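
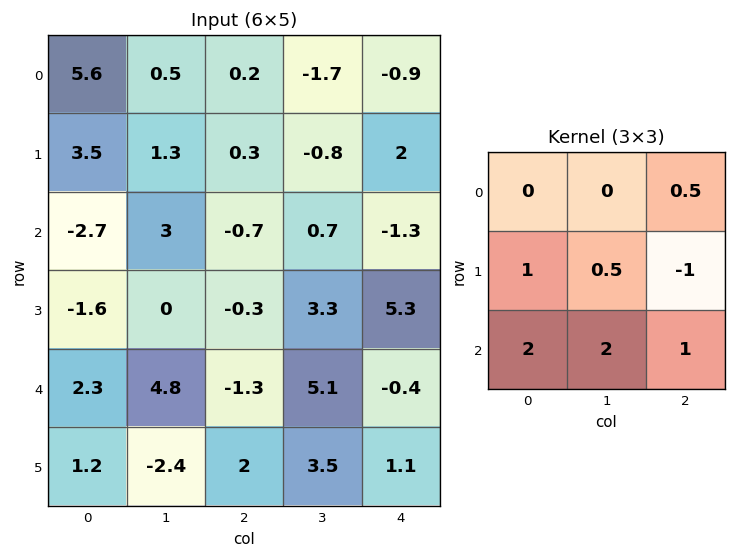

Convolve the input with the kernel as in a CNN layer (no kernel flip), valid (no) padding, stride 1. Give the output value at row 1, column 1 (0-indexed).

The receptive field on the input at this output position is [1.3 0.3 -0.8 / 3 -0.7 0.7 / 0 -0.3 3.3]. Elementwise product with the kernel and sum: -0.8·0.5 + 3·1 + -0.7·0.5 + 0.7·-1 + 0·2 + -0.3·2 + 3.3·1.

4.25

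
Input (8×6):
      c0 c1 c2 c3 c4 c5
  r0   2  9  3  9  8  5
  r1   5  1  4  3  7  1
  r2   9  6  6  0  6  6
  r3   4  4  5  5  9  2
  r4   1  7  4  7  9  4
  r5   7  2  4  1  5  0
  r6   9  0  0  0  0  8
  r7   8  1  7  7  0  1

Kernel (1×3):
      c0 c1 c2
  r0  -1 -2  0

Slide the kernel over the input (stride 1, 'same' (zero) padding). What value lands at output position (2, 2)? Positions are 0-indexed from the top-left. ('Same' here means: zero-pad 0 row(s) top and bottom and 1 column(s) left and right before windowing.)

-18

The receptive field on the zero-padded input at this output position is [6 6 0]. Elementwise product with the kernel and sum: 6·-1 + 6·-2.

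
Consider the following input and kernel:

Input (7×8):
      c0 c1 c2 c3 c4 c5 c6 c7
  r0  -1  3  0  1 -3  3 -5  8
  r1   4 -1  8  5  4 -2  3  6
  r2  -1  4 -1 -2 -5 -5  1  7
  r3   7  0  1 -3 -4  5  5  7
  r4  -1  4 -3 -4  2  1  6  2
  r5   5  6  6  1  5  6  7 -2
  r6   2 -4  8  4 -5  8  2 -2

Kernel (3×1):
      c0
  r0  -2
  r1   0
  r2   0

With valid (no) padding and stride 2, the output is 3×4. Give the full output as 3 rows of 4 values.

Output[0,0]: The receptive field on the input at this output position is [-1 / 4 / -1]. Elementwise product with the kernel and sum: -1·-2.
Output[0,1]: The receptive field on the input at this output position is [0 / 8 / -1]. Elementwise product with the kernel and sum: 0·-2.

2 0 6 10
2 2 10 -2
2 6 -4 -12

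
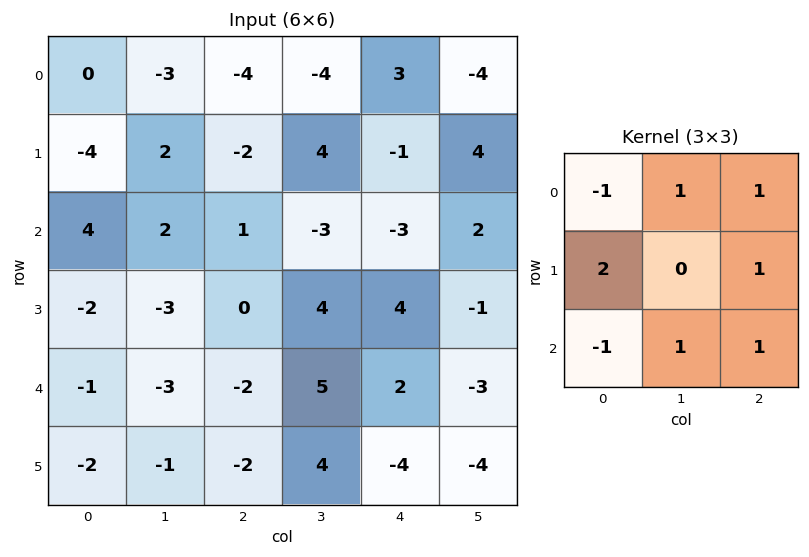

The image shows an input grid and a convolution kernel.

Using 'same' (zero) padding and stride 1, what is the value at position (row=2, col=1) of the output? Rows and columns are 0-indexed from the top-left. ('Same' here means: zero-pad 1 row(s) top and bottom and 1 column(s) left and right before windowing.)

The receptive field on the zero-padded input at this output position is [-4 2 -2 / 4 2 1 / -2 -3 0]. Elementwise product with the kernel and sum: -4·-1 + 2·1 + -2·1 + 4·2 + 1·1 + -2·-1 + -3·1 + 0·1.

12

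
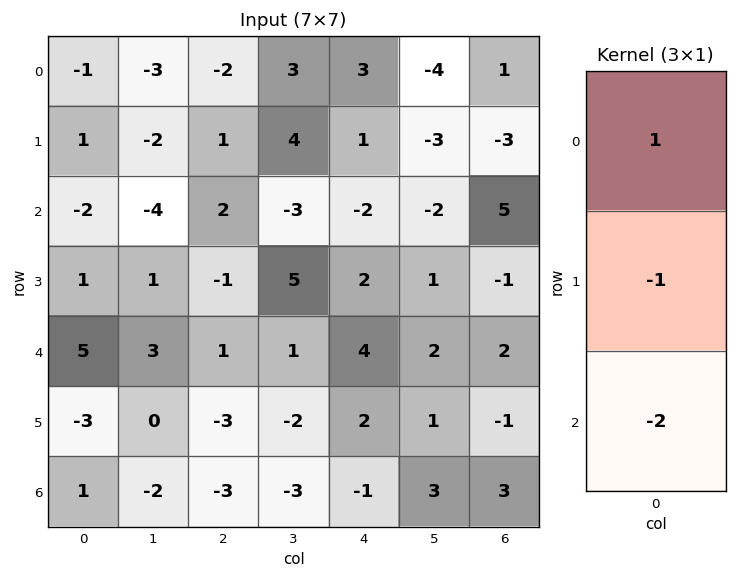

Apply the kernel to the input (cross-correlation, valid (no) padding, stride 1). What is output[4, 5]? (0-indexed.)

The receptive field on the input at this output position is [2 / 1 / 3]. Elementwise product with the kernel and sum: 2·1 + 1·-1 + 3·-2.

-5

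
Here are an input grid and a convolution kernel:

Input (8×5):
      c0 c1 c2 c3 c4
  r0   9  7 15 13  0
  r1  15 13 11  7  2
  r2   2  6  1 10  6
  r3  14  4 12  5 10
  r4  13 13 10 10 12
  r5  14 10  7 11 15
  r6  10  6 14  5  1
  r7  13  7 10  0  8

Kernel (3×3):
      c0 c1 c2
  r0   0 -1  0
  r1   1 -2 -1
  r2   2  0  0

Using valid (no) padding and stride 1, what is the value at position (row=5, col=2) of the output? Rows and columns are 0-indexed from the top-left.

12

The receptive field on the input at this output position is [7 11 15 / 14 5 1 / 10 0 8]. Elementwise product with the kernel and sum: 11·-1 + 14·1 + 5·-2 + 1·-1 + 10·2.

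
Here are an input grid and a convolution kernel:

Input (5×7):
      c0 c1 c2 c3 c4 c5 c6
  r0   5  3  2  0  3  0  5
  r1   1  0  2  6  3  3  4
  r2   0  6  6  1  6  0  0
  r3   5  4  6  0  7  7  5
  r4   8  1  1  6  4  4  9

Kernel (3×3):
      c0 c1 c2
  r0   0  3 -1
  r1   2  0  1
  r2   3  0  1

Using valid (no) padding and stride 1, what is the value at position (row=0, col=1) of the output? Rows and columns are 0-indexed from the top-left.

31

The receptive field on the input at this output position is [3 2 0 / 0 2 6 / 6 6 1]. Elementwise product with the kernel and sum: 2·3 + 0·-1 + 0·2 + 6·1 + 6·3 + 1·1.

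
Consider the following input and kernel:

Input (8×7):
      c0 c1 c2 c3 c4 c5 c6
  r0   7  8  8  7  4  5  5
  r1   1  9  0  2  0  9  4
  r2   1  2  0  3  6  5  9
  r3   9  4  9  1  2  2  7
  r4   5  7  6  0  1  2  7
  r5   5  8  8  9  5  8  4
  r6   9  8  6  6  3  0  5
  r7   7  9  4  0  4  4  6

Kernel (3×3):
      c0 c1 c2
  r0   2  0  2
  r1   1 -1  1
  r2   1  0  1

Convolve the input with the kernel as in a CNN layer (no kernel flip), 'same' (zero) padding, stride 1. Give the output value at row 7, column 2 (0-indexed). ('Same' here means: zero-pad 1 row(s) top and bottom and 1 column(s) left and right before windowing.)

The receptive field on the zero-padded input at this output position is [8 6 6 / 9 4 0 / 0 0 0]. Elementwise product with the kernel and sum: 8·2 + 6·2 + 9·1 + 4·-1 + 0·1 + 0·1 + 0·1.

33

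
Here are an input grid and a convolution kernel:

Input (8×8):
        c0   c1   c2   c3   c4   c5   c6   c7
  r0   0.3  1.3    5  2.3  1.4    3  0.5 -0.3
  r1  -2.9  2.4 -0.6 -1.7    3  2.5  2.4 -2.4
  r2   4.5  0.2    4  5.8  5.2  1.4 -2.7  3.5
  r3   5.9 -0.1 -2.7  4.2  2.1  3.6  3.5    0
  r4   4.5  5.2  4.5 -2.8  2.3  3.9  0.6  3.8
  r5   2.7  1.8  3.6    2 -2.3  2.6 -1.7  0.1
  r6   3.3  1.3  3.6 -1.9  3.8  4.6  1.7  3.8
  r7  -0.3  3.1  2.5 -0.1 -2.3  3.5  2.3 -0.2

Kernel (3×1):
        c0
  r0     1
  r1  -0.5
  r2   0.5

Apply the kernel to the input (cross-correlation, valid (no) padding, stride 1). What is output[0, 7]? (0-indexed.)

2.65

The receptive field on the input at this output position is [-0.3 / -2.4 / 3.5]. Elementwise product with the kernel and sum: -0.3·1 + -2.4·-0.5 + 3.5·0.5.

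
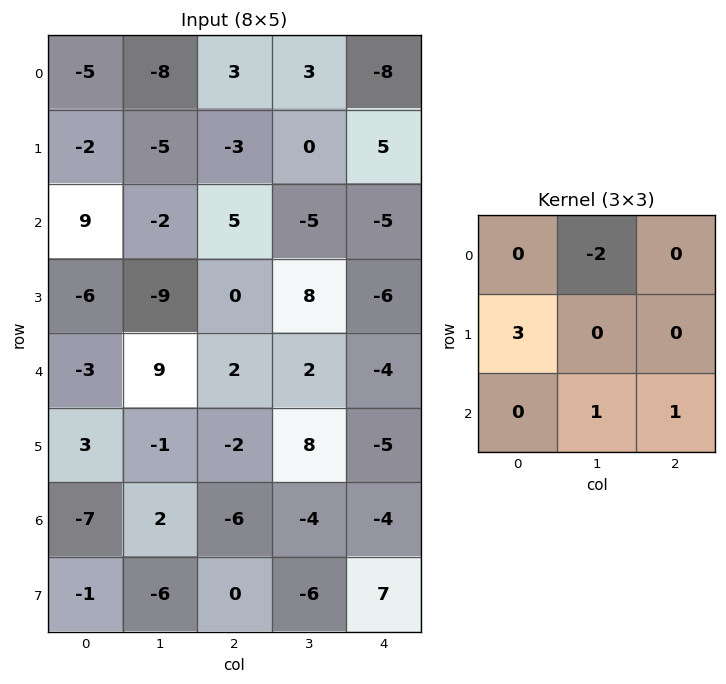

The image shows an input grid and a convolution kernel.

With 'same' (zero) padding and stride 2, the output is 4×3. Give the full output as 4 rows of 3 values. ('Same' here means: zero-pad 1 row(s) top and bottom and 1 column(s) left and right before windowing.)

-7 -27 14
-11 8 -31
14 33 13
-13 4 5

Output[0,0]: The receptive field on the zero-padded input at this output position is [0 0 0 / 0 -5 -8 / 0 -2 -5]. Elementwise product with the kernel and sum: 0·-2 + 0·3 + -2·1 + -5·1.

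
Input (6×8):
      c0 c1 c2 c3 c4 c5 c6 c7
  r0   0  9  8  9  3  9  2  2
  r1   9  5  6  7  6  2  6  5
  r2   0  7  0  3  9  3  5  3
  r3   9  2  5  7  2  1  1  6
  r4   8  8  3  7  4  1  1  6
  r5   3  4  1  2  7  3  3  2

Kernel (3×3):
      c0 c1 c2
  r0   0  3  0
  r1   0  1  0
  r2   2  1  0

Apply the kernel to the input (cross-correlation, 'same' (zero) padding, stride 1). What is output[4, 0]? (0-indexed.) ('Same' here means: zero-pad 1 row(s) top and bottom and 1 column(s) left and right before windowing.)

38

The receptive field on the zero-padded input at this output position is [0 9 2 / 0 8 8 / 0 3 4]. Elementwise product with the kernel and sum: 9·3 + 8·1 + 0·2 + 3·1.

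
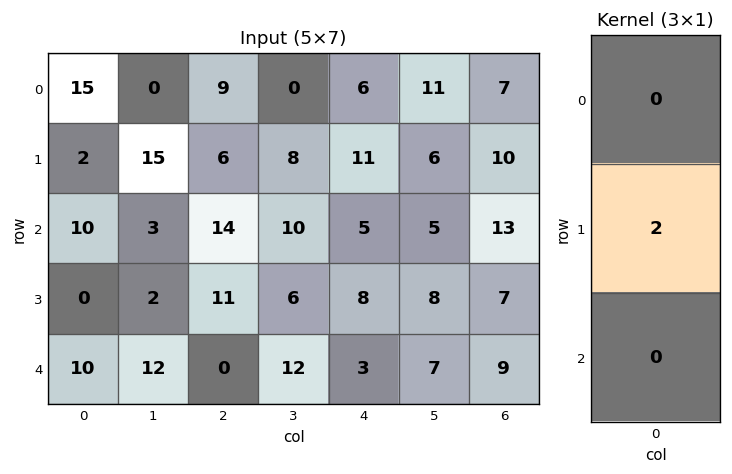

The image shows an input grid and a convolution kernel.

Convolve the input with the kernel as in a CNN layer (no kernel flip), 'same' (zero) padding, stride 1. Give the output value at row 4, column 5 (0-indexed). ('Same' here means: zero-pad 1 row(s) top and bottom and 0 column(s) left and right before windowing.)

The receptive field on the zero-padded input at this output position is [8 / 7 / 0]. Elementwise product with the kernel and sum: 7·2.

14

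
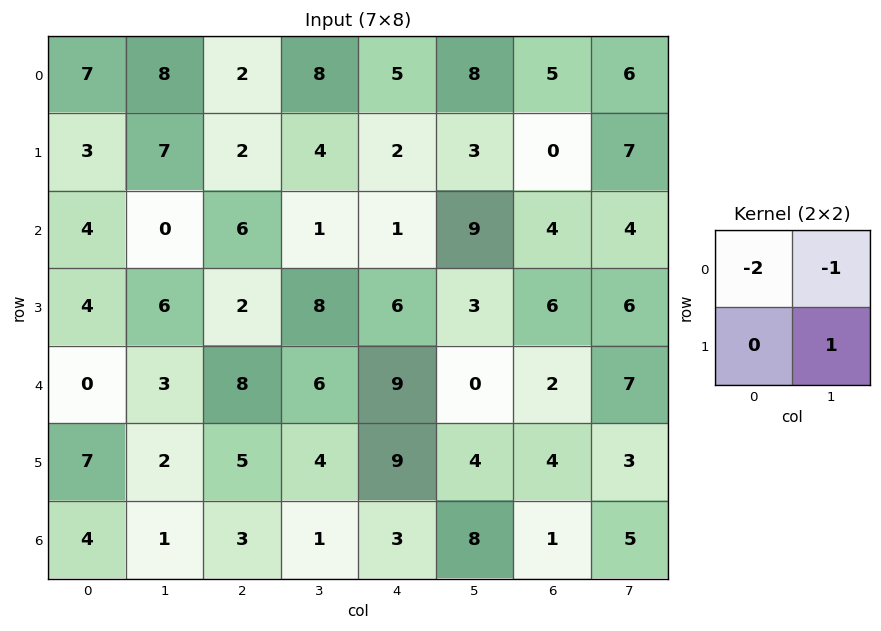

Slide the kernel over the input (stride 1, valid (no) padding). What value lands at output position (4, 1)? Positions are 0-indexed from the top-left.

The receptive field on the input at this output position is [3 8 / 2 5]. Elementwise product with the kernel and sum: 3·-2 + 8·-1 + 5·1.

-9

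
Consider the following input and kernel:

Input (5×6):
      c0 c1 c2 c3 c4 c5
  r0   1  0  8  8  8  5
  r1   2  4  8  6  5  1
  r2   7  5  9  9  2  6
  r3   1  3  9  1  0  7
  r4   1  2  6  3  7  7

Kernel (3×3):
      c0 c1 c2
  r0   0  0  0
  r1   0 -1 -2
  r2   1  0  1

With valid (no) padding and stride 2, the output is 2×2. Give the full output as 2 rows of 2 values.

Output[0,0]: The receptive field on the input at this output position is [1 0 8 / 2 4 8 / 7 5 9]. Elementwise product with the kernel and sum: 4·-1 + 8·-2 + 7·1 + 9·1.

-4 -5
-14 12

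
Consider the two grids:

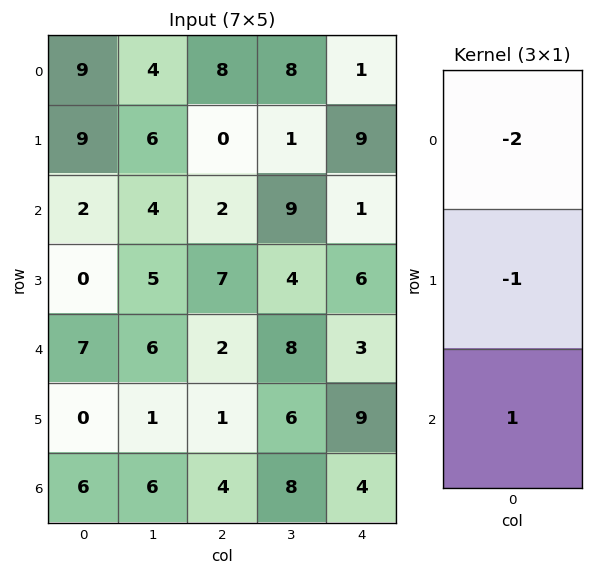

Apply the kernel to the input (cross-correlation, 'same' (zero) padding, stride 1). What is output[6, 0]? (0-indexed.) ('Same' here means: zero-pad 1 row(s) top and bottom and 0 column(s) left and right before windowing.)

-6

The receptive field on the zero-padded input at this output position is [0 / 6 / 0]. Elementwise product with the kernel and sum: 0·-2 + 6·-1 + 0·1.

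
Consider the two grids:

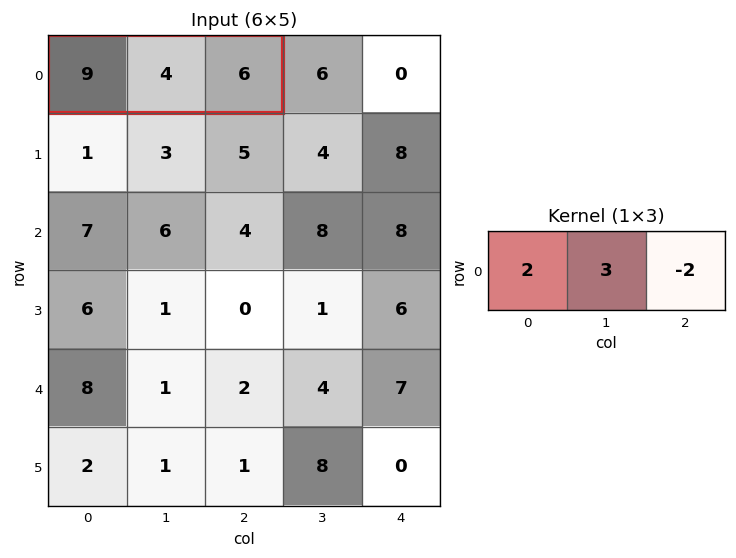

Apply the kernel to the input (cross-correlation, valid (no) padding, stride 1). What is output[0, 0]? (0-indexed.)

The receptive field on the input at this output position is [9 4 6]. Elementwise product with the kernel and sum: 9·2 + 4·3 + 6·-2.

18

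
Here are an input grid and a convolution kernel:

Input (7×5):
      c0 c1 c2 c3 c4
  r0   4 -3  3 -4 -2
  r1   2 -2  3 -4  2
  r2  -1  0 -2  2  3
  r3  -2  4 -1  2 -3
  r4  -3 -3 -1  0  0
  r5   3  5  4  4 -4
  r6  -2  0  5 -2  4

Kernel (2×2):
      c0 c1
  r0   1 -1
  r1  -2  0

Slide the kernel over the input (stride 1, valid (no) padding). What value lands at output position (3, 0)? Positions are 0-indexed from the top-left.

The receptive field on the input at this output position is [-2 4 / -3 -3]. Elementwise product with the kernel and sum: -2·1 + 4·-1 + -3·-2.

0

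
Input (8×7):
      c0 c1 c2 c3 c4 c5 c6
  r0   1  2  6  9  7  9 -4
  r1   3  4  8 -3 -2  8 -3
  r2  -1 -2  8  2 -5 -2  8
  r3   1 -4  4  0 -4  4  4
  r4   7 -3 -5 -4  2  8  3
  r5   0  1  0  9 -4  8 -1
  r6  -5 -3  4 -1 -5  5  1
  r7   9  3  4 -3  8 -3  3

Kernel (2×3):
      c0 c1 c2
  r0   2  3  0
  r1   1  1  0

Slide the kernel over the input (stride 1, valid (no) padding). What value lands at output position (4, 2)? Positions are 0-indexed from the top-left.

-13

The receptive field on the input at this output position is [-5 -4 2 / 0 9 -4]. Elementwise product with the kernel and sum: -5·2 + -4·3 + 0·1 + 9·1.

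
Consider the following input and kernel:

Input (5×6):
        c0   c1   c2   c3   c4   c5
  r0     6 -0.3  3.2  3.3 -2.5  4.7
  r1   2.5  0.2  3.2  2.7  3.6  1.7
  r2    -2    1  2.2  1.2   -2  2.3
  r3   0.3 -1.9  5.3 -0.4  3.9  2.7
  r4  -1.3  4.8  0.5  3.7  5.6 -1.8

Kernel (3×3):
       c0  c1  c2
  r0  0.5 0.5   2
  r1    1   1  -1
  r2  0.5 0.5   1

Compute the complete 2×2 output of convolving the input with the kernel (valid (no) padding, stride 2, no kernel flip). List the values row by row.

Output[0,0]: The receptive field on the input at this output position is [6 -0.3 3.2 / 2.5 0.2 3.2 / -2 1 2.2]. Elementwise product with the kernel and sum: 6·0.5 + -0.3·0.5 + 3.2·2 + 2.5·1 + 0.2·1 + 3.2·-1 + -2·0.5 + 1·0.5 + 2.2·1.
Output[0,1]: The receptive field on the input at this output position is [3.2 3.3 -2.5 / 3.2 2.7 3.6 / 2.2 1.2 -2]. Elementwise product with the kernel and sum: 3.2·0.5 + 3.3·0.5 + -2.5·2 + 3.2·1 + 2.7·1 + 3.6·-1 + 2.2·0.5 + 1.2·0.5 + -2·1.

10.45 0.25
-0.75 6.4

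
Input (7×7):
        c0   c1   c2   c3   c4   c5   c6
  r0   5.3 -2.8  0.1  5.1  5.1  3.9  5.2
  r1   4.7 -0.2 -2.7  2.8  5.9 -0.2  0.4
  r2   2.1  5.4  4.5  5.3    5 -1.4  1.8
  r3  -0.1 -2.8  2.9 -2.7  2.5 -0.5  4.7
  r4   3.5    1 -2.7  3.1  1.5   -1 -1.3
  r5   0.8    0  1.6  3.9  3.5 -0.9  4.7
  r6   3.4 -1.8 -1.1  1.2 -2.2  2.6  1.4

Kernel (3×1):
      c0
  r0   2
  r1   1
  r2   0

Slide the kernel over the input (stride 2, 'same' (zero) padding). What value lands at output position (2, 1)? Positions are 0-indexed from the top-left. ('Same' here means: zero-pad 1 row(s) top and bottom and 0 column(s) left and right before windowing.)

The receptive field on the zero-padded input at this output position is [2.9 / -2.7 / 1.6]. Elementwise product with the kernel and sum: 2.9·2 + -2.7·1.

3.1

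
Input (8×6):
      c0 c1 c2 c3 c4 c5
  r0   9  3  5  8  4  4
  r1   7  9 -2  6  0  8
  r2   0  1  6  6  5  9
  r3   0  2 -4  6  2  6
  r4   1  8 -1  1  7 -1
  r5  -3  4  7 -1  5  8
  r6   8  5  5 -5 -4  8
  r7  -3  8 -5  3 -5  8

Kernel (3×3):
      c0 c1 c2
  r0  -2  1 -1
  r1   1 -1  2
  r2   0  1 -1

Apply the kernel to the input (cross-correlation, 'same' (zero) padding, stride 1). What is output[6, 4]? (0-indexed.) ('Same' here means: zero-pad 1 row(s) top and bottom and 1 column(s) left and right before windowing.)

The receptive field on the zero-padded input at this output position is [-1 5 8 / -5 -4 8 / 3 -5 8]. Elementwise product with the kernel and sum: -1·-2 + 5·1 + 8·-1 + -5·1 + -4·-1 + 8·2 + -5·1 + 8·-1.

1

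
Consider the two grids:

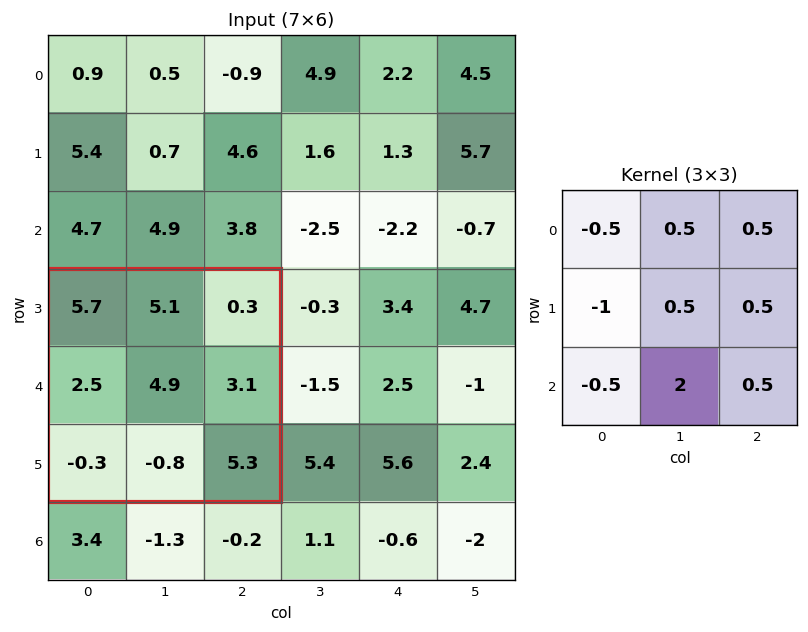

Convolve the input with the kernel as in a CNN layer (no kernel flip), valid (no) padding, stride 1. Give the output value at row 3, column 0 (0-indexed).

2.55

The receptive field on the input at this output position is [5.7 5.1 0.3 / 2.5 4.9 3.1 / -0.3 -0.8 5.3]. Elementwise product with the kernel and sum: 5.7·-0.5 + 5.1·0.5 + 0.3·0.5 + 2.5·-1 + 4.9·0.5 + 3.1·0.5 + -0.3·-0.5 + -0.8·2 + 5.3·0.5.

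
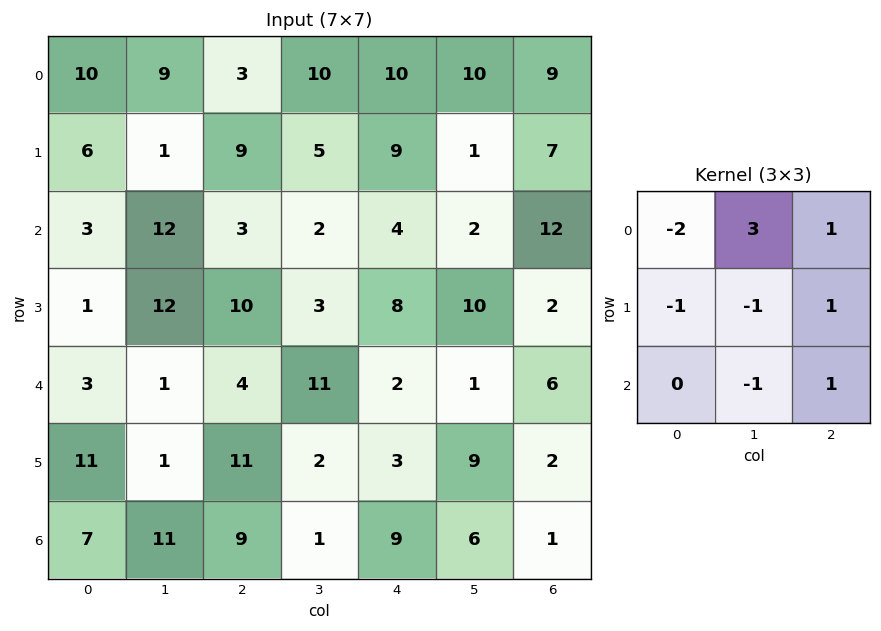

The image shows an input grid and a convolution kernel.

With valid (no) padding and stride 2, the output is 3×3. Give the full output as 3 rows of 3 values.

3 31 26
33 -10 -1
-2 25 -10

Output[0,0]: The receptive field on the input at this output position is [10 9 3 / 6 1 9 / 3 12 3]. Elementwise product with the kernel and sum: 10·-2 + 9·3 + 3·1 + 6·-1 + 1·-1 + 9·1 + 12·-1 + 3·1.
Output[0,1]: The receptive field on the input at this output position is [3 10 10 / 9 5 9 / 3 2 4]. Elementwise product with the kernel and sum: 3·-2 + 10·3 + 10·1 + 9·-1 + 5·-1 + 9·1 + 2·-1 + 4·1.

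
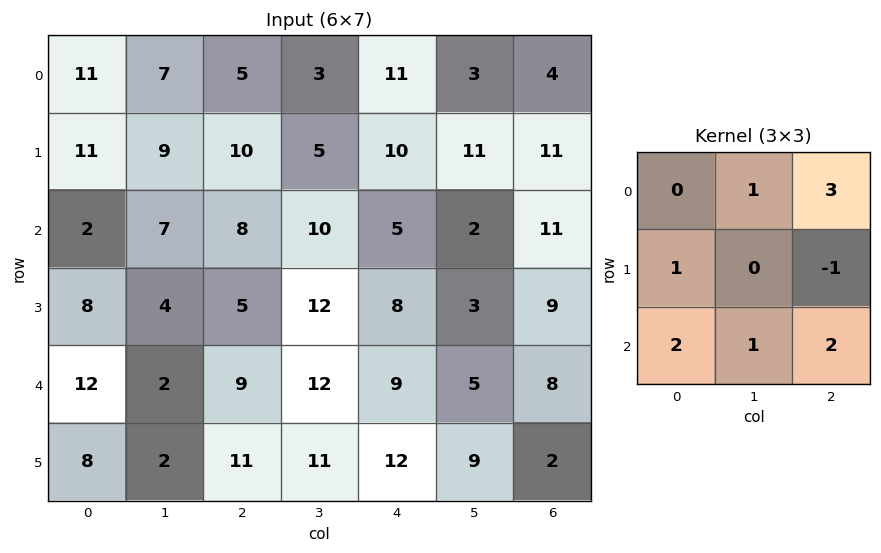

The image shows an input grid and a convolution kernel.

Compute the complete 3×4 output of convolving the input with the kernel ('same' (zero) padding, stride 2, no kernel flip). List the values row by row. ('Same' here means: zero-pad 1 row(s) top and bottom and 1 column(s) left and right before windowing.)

Output[0,0]: The receptive field on the zero-padded input at this output position is [0 0 0 / 0 11 7 / 0 11 9]. Elementwise product with the kernel and sum: 0·1 + 0·3 + 0·1 + 7·-1 + 0·2 + 11·1 + 9·2.

22 42 42 36
47 59 89 28
30 68 76 34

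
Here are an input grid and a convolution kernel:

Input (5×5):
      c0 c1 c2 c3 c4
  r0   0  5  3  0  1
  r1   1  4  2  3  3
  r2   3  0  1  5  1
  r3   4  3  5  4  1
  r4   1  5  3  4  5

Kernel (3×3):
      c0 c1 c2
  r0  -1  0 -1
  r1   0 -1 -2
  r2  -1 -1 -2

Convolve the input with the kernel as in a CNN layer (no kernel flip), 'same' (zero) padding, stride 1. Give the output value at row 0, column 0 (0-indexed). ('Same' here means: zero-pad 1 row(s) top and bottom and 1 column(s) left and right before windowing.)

The receptive field on the zero-padded input at this output position is [0 0 0 / 0 0 5 / 0 1 4]. Elementwise product with the kernel and sum: 0·-1 + 0·-1 + 0·-1 + 5·-2 + 0·-1 + 1·-1 + 4·-2.

-19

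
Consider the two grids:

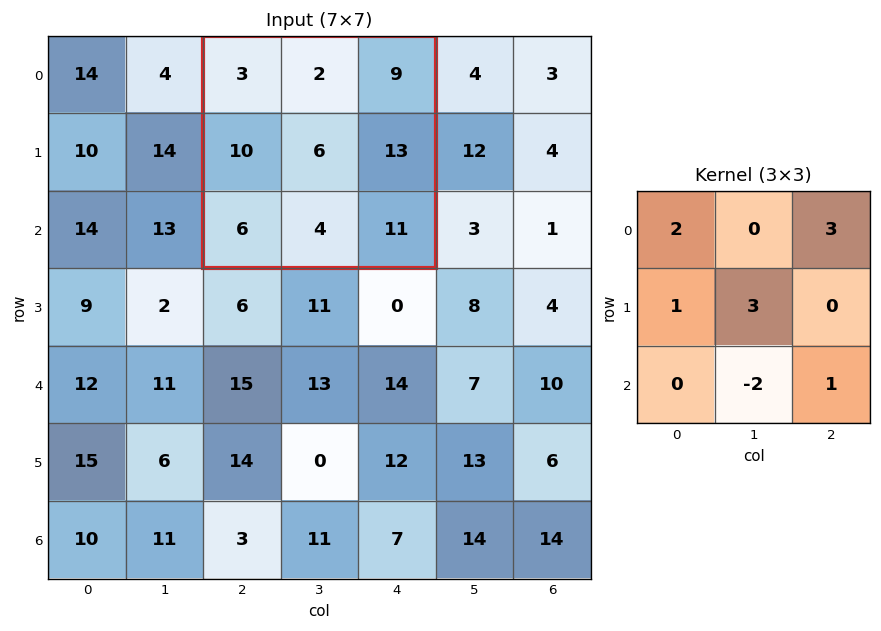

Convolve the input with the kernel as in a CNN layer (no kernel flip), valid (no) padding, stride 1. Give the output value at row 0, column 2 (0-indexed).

The receptive field on the input at this output position is [3 2 9 / 10 6 13 / 6 4 11]. Elementwise product with the kernel and sum: 3·2 + 9·3 + 10·1 + 6·3 + 4·-2 + 11·1.

64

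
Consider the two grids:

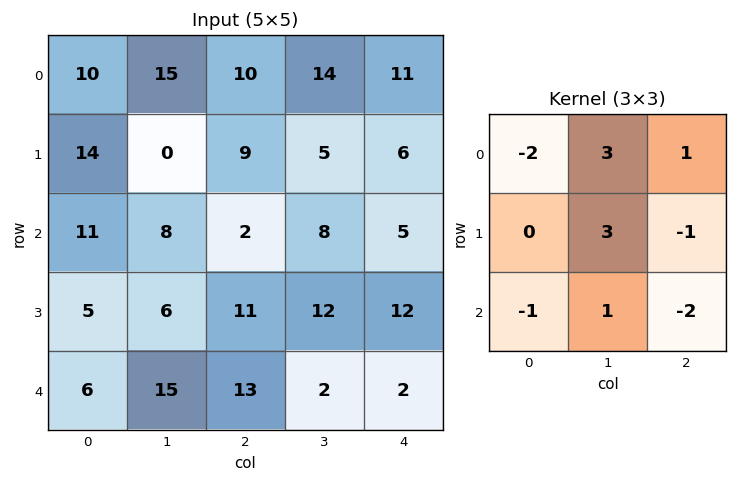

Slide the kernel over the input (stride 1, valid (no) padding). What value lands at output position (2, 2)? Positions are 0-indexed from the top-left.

34

The receptive field on the input at this output position is [2 8 5 / 11 12 12 / 13 2 2]. Elementwise product with the kernel and sum: 2·-2 + 8·3 + 5·1 + 12·3 + 12·-1 + 13·-1 + 2·1 + 2·-2.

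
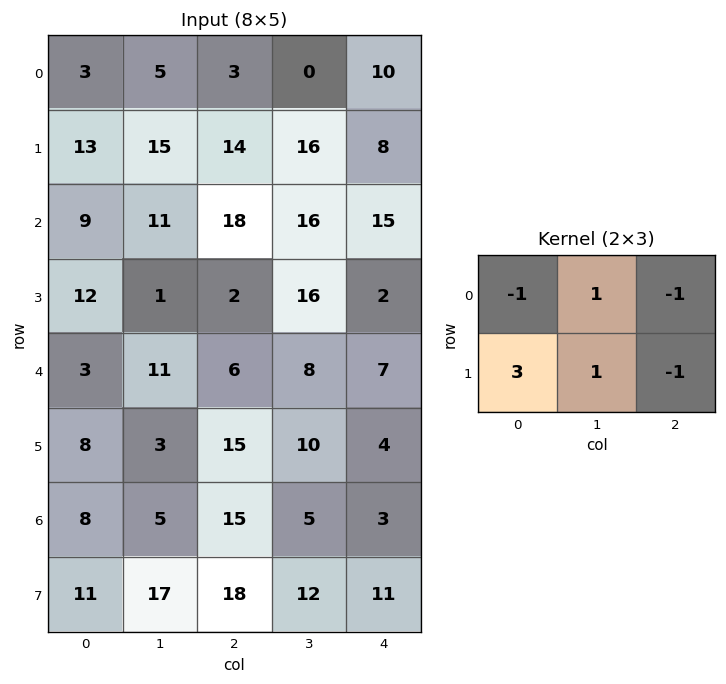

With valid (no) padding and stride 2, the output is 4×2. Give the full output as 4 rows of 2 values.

Output[0,0]: The receptive field on the input at this output position is [3 5 3 / 13 15 14]. Elementwise product with the kernel and sum: 3·-1 + 5·1 + 3·-1 + 13·3 + 15·1 + 14·-1.
Output[0,1]: The receptive field on the input at this output position is [3 0 10 / 14 16 8]. Elementwise product with the kernel and sum: 3·-1 + 0·1 + 10·-1 + 14·3 + 16·1 + 8·-1.

39 37
19 3
14 46
14 42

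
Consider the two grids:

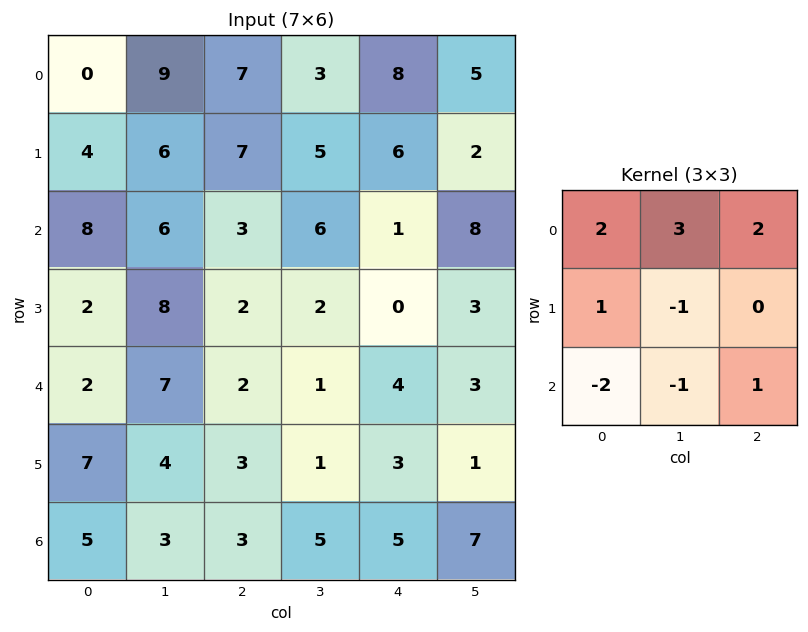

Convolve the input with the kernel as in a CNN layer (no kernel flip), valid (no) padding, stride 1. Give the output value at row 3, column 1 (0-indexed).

21

The receptive field on the input at this output position is [8 2 2 / 7 2 1 / 4 3 1]. Elementwise product with the kernel and sum: 8·2 + 2·3 + 2·2 + 7·1 + 2·-1 + 4·-2 + 3·-1 + 1·1.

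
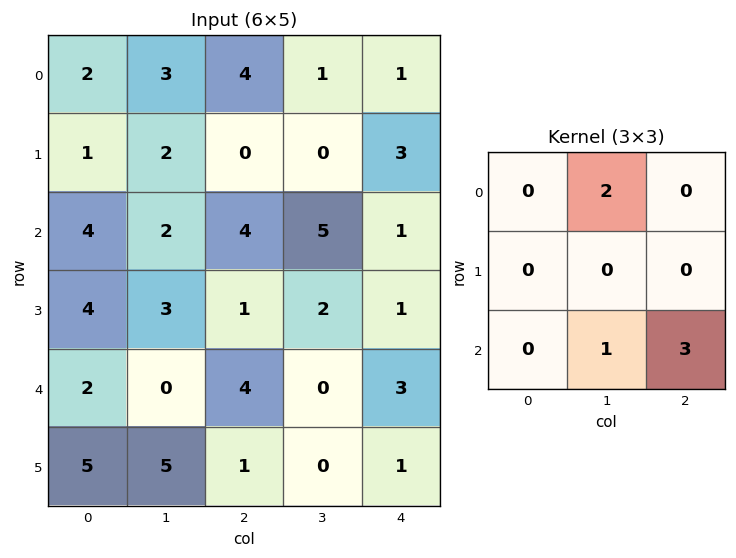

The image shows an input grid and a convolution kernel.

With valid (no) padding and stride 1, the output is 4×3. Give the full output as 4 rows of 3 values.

20 27 10
10 7 5
16 12 19
14 3 7

Output[0,0]: The receptive field on the input at this output position is [2 3 4 / 1 2 0 / 4 2 4]. Elementwise product with the kernel and sum: 3·2 + 2·1 + 4·3.
Output[0,1]: The receptive field on the input at this output position is [3 4 1 / 2 0 0 / 2 4 5]. Elementwise product with the kernel and sum: 4·2 + 4·1 + 5·3.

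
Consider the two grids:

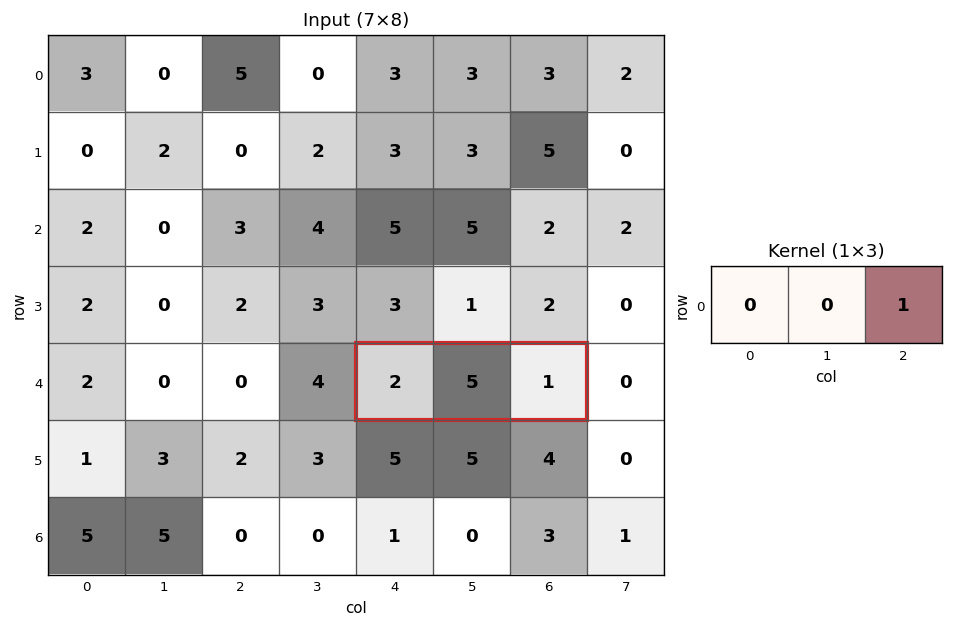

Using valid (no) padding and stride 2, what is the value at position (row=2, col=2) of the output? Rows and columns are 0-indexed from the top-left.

1

The receptive field on the input at this output position is [2 5 1]. Elementwise product with the kernel and sum: 1·1.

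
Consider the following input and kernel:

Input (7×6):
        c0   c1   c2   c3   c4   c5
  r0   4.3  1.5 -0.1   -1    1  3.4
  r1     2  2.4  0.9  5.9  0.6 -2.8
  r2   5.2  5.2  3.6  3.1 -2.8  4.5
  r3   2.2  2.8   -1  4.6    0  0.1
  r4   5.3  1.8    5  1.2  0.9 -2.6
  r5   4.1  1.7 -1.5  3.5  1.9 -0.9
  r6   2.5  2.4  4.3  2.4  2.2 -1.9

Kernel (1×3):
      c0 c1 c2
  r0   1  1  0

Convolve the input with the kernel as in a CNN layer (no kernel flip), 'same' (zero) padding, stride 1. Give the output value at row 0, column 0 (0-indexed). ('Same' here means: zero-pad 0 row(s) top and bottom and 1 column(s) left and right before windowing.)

The receptive field on the zero-padded input at this output position is [0 4.3 1.5]. Elementwise product with the kernel and sum: 0·1 + 4.3·1.

4.3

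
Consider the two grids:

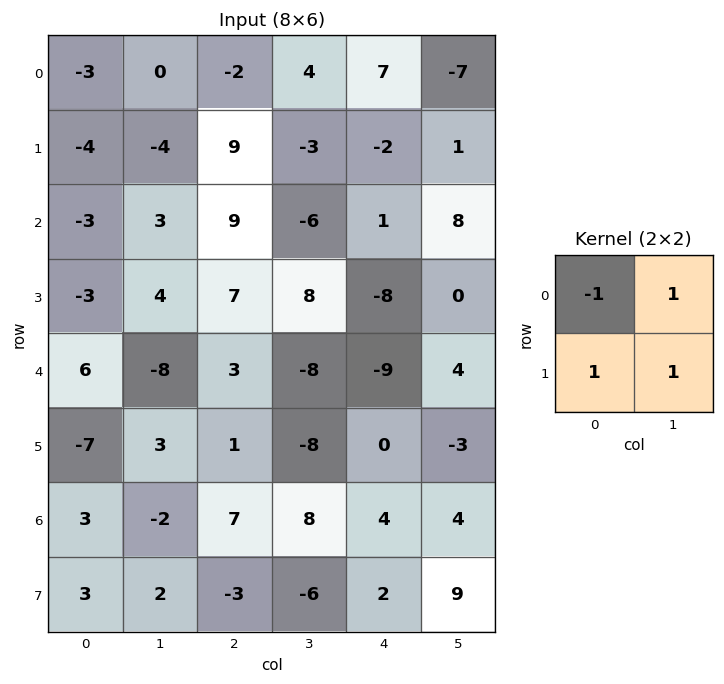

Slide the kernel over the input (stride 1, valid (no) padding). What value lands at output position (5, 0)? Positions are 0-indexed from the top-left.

The receptive field on the input at this output position is [-7 3 / 3 -2]. Elementwise product with the kernel and sum: -7·-1 + 3·1 + 3·1 + -2·1.

11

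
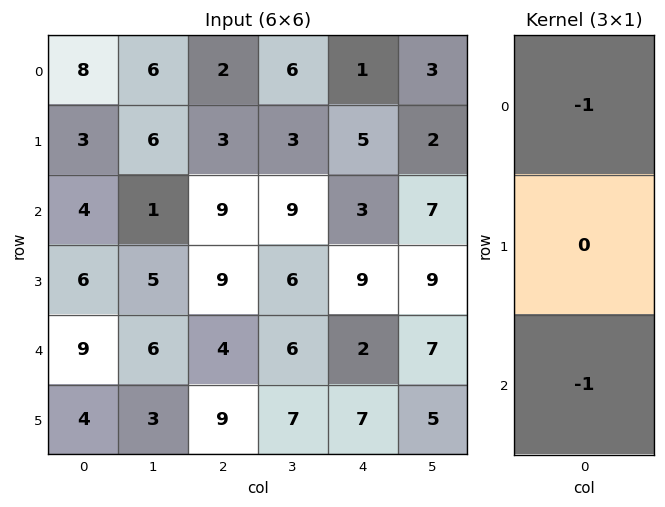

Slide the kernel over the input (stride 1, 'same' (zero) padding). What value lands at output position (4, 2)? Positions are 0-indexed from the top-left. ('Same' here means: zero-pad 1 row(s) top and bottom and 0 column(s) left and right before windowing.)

The receptive field on the zero-padded input at this output position is [9 / 4 / 9]. Elementwise product with the kernel and sum: 9·-1 + 9·-1.

-18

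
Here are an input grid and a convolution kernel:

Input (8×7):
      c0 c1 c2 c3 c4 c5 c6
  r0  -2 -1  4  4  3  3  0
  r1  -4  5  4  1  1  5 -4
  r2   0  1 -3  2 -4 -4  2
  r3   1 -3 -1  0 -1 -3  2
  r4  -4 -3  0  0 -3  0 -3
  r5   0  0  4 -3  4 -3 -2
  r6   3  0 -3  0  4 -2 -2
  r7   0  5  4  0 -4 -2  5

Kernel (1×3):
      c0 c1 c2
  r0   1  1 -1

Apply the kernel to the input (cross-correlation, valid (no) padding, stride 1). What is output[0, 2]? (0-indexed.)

5

The receptive field on the input at this output position is [4 4 3]. Elementwise product with the kernel and sum: 4·1 + 4·1 + 3·-1.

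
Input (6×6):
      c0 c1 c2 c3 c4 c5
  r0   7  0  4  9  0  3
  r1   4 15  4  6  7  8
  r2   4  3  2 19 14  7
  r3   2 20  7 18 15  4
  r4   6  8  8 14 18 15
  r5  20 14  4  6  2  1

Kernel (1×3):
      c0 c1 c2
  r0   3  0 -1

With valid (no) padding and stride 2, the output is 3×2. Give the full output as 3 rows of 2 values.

Output[0,0]: The receptive field on the input at this output position is [7 0 4]. Elementwise product with the kernel and sum: 7·3 + 4·-1.

17 12
10 -8
10 6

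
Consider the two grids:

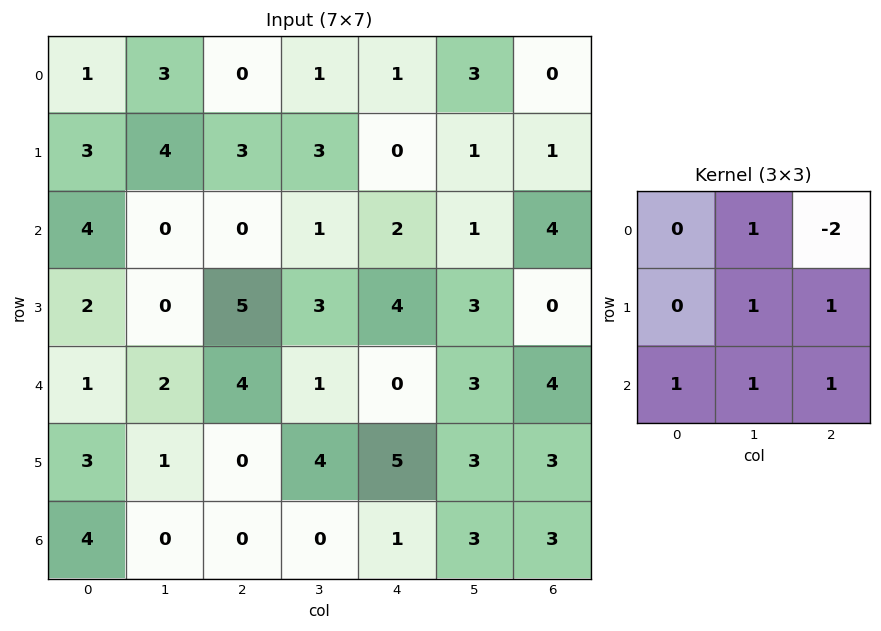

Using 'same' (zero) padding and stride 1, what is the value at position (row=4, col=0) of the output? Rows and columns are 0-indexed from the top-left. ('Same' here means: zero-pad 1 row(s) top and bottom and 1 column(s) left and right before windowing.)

The receptive field on the zero-padded input at this output position is [0 2 0 / 0 1 2 / 0 3 1]. Elementwise product with the kernel and sum: 2·1 + 0·-2 + 1·1 + 2·1 + 0·1 + 3·1 + 1·1.

9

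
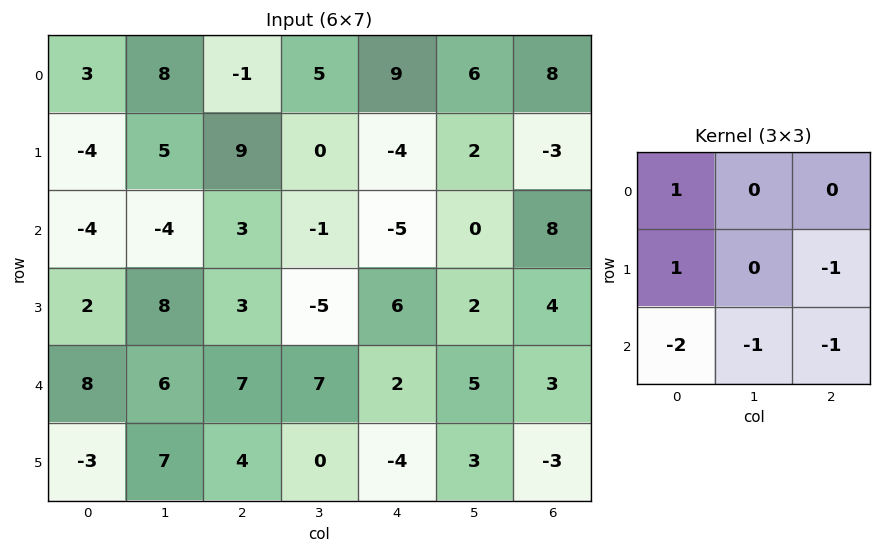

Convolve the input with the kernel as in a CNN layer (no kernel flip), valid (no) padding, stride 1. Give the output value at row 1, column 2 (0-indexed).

10

The receptive field on the input at this output position is [9 0 -4 / 3 -1 -5 / 3 -5 6]. Elementwise product with the kernel and sum: 9·1 + 3·1 + -5·-1 + 3·-2 + -5·-1 + 6·-1.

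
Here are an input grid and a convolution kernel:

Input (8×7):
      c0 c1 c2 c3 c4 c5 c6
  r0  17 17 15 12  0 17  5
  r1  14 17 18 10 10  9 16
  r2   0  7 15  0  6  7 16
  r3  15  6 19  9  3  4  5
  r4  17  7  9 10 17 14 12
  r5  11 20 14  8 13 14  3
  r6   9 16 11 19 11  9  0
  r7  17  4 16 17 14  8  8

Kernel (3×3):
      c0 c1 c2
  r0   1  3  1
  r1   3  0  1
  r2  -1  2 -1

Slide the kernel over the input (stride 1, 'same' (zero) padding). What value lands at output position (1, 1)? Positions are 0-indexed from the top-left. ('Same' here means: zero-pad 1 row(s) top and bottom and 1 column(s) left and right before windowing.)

142

The receptive field on the zero-padded input at this output position is [17 17 15 / 14 17 18 / 0 7 15]. Elementwise product with the kernel and sum: 17·1 + 17·3 + 15·1 + 14·3 + 18·1 + 0·-1 + 7·2 + 15·-1.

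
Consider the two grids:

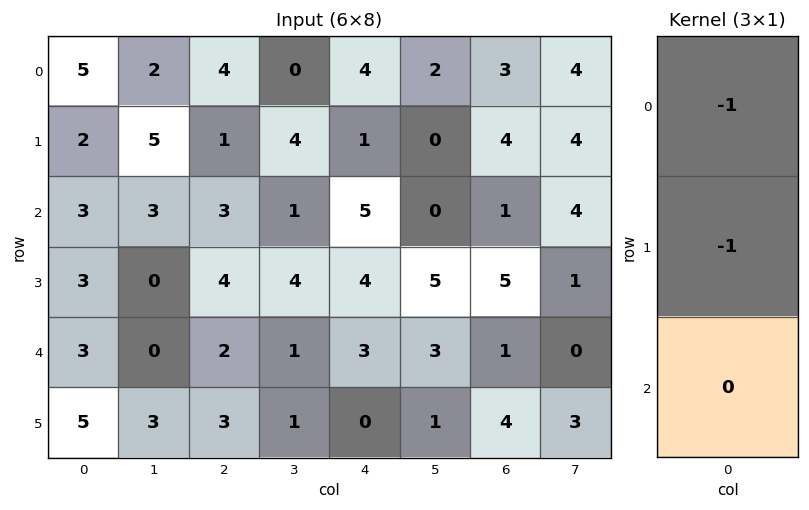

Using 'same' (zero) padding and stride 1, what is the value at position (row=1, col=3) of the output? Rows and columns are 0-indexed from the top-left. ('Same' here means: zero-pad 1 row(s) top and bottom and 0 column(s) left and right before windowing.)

The receptive field on the zero-padded input at this output position is [0 / 4 / 1]. Elementwise product with the kernel and sum: 0·-1 + 4·-1.

-4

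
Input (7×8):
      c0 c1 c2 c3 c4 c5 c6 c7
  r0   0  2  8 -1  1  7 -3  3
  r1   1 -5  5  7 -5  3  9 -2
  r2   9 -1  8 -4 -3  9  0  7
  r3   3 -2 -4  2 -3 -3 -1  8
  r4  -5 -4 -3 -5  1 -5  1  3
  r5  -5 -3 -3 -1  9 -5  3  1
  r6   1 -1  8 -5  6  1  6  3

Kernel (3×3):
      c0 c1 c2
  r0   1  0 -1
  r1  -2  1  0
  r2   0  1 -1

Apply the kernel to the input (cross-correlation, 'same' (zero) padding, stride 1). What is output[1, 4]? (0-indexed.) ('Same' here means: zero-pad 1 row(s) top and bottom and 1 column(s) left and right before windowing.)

The receptive field on the zero-padded input at this output position is [-1 1 7 / 7 -5 3 / -4 -3 9]. Elementwise product with the kernel and sum: -1·1 + 7·-1 + 7·-2 + -5·1 + -3·1 + 9·-1.

-39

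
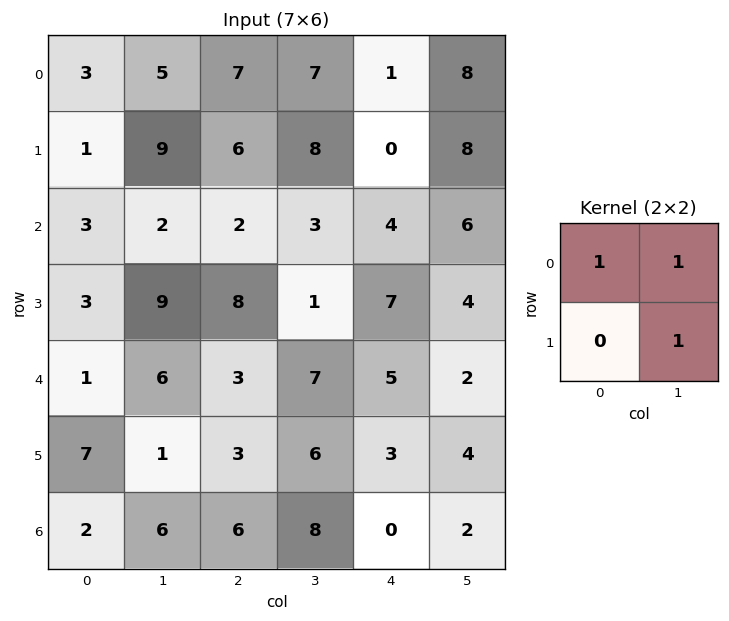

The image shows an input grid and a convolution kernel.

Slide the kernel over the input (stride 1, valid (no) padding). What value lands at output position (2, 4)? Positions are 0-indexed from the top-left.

The receptive field on the input at this output position is [4 6 / 7 4]. Elementwise product with the kernel and sum: 4·1 + 6·1 + 4·1.

14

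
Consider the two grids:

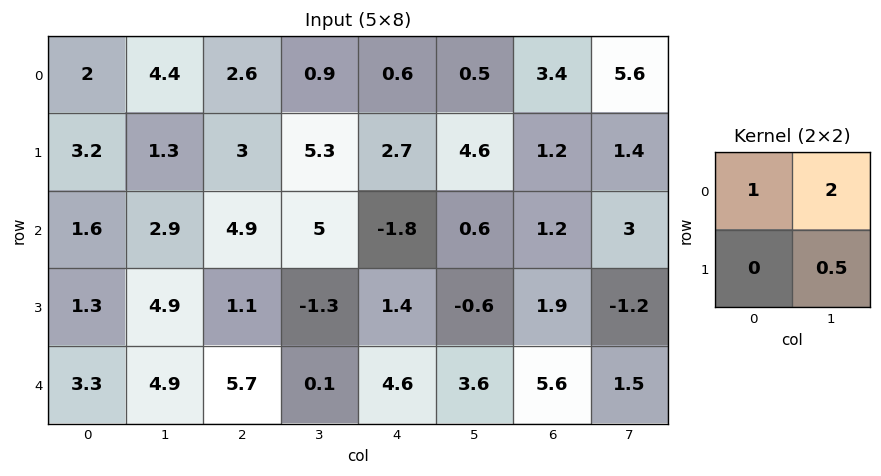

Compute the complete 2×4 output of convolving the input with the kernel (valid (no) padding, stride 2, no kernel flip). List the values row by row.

Output[0,0]: The receptive field on the input at this output position is [2 4.4 / 3.2 1.3]. Elementwise product with the kernel and sum: 2·1 + 4.4·2 + 1.3·0.5.
Output[0,1]: The receptive field on the input at this output position is [2.6 0.9 / 3 5.3]. Elementwise product with the kernel and sum: 2.6·1 + 0.9·2 + 5.3·0.5.

11.45 7.05 3.9 15.3
9.85 14.25 -0.9 6.6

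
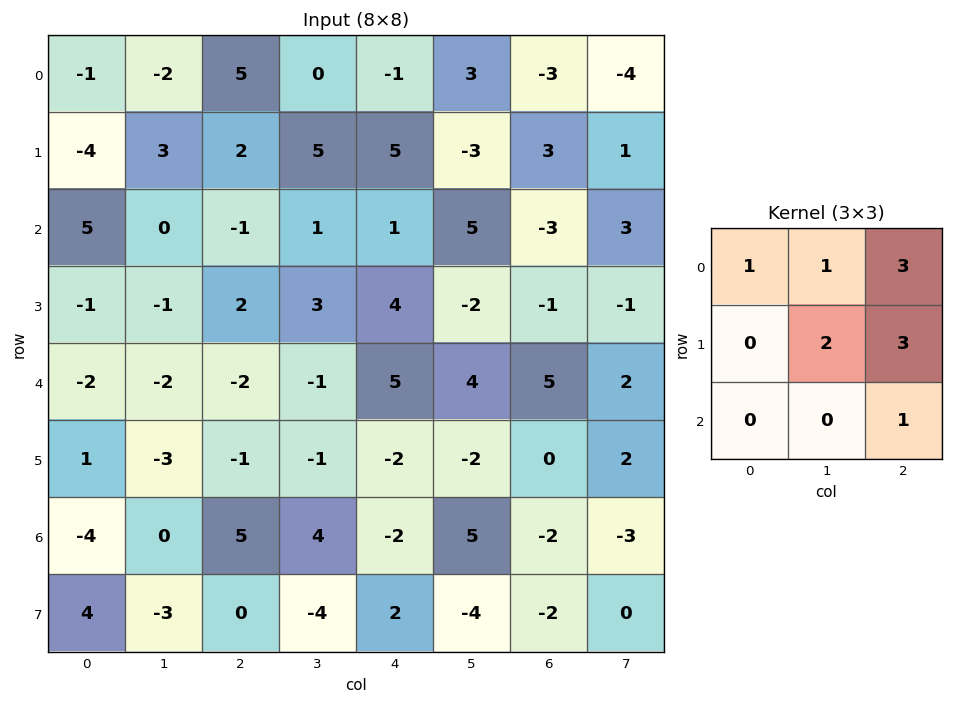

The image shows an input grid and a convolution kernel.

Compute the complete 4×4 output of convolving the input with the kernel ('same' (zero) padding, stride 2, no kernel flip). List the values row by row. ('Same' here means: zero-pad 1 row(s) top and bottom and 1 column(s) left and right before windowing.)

-5 15 4 -17
14 24 16 5
-17 2 21 12
-19 11 -2 -9

Output[0,0]: The receptive field on the zero-padded input at this output position is [0 0 0 / 0 -1 -2 / 0 -4 3]. Elementwise product with the kernel and sum: 0·1 + 0·1 + 0·3 + -1·2 + -2·3 + 3·1.
Output[0,1]: The receptive field on the zero-padded input at this output position is [0 0 0 / -2 5 0 / 3 2 5]. Elementwise product with the kernel and sum: 0·1 + 0·1 + 0·3 + 5·2 + 0·3 + 5·1.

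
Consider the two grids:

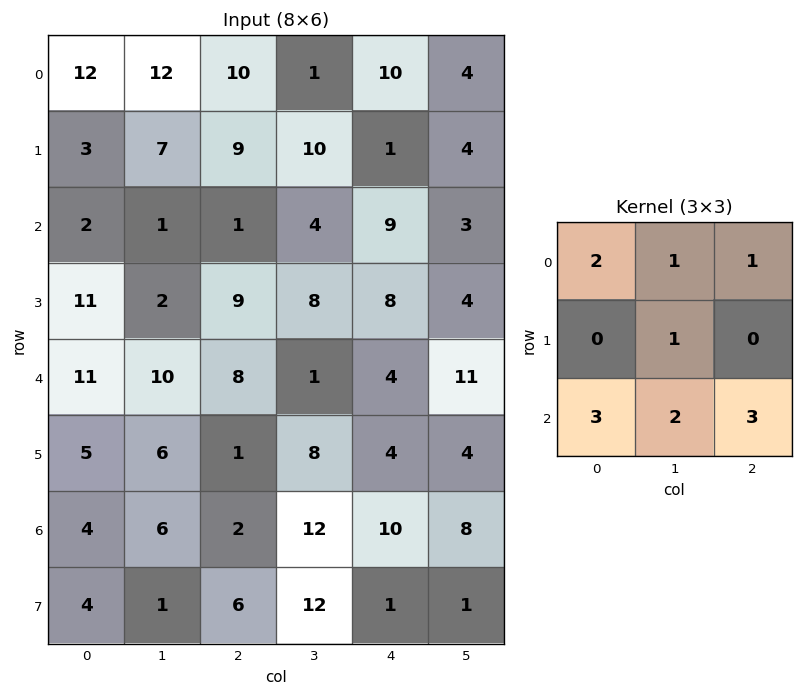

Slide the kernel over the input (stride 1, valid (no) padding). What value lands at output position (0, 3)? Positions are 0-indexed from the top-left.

The receptive field on the input at this output position is [1 10 4 / 10 1 4 / 4 9 3]. Elementwise product with the kernel and sum: 1·2 + 10·1 + 4·1 + 1·1 + 4·3 + 9·2 + 3·3.

56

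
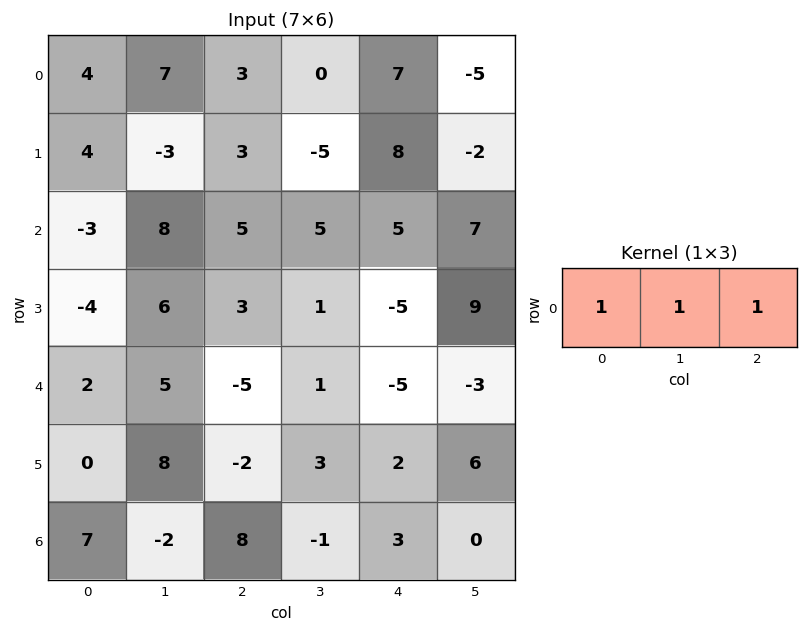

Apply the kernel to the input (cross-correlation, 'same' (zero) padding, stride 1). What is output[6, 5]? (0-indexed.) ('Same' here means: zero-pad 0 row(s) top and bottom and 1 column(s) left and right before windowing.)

The receptive field on the zero-padded input at this output position is [3 0 0]. Elementwise product with the kernel and sum: 3·1 + 0·1 + 0·1.

3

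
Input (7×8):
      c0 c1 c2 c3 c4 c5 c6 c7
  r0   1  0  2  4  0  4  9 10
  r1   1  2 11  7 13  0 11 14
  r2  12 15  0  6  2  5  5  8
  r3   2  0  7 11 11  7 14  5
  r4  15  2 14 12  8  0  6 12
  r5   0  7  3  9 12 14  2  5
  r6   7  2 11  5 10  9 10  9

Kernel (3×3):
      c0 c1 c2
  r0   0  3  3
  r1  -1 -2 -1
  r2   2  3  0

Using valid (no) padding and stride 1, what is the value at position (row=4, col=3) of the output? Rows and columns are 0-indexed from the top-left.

The receptive field on the input at this output position is [12 8 0 / 9 12 14 / 5 10 9]. Elementwise product with the kernel and sum: 8·3 + 0·3 + 9·-1 + 12·-2 + 14·-1 + 5·2 + 10·3.

17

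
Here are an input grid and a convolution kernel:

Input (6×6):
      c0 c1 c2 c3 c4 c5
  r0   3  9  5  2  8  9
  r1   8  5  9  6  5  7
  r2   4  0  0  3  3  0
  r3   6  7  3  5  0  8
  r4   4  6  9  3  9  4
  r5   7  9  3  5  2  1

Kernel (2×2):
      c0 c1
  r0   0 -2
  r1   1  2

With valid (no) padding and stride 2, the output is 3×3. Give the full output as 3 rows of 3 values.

Output[0,0]: The receptive field on the input at this output position is [3 9 / 8 5]. Elementwise product with the kernel and sum: 9·-2 + 8·1 + 5·2.
Output[0,1]: The receptive field on the input at this output position is [5 2 / 9 6]. Elementwise product with the kernel and sum: 2·-2 + 9·1 + 6·2.

0 17 1
20 7 16
13 7 -4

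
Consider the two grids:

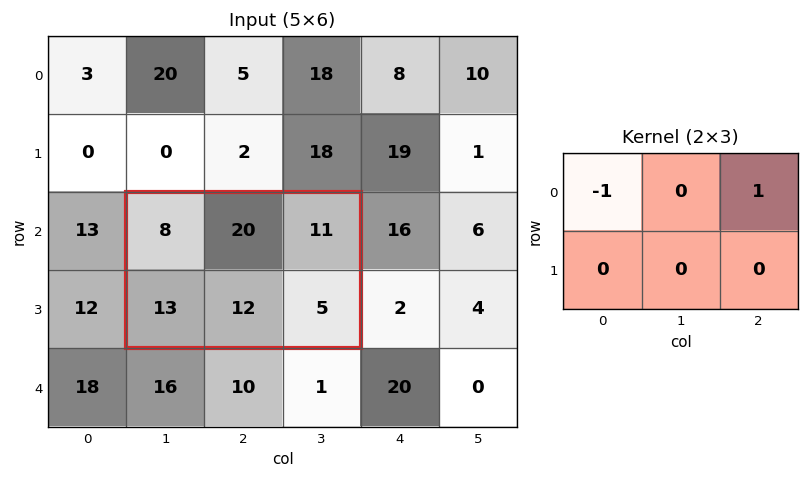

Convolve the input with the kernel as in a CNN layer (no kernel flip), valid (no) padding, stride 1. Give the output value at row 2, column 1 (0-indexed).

The receptive field on the input at this output position is [8 20 11 / 13 12 5]. Elementwise product with the kernel and sum: 8·-1 + 11·1.

3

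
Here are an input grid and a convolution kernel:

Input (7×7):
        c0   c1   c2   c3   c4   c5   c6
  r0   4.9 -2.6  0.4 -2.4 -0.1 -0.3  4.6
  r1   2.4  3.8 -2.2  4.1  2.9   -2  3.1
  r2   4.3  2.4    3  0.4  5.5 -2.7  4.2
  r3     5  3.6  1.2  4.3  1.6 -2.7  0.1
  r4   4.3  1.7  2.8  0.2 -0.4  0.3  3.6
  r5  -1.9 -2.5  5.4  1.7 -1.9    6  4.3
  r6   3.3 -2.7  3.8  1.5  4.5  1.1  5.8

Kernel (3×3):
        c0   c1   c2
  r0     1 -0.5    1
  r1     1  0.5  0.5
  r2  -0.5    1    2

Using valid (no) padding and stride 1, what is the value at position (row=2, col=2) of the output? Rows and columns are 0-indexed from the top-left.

The receptive field on the input at this output position is [3 0.4 5.5 / 1.2 4.3 1.6 / 2.8 0.2 -0.4]. Elementwise product with the kernel and sum: 3·1 + 0.4·-0.5 + 5.5·1 + 1.2·1 + 4.3·0.5 + 1.6·0.5 + 2.8·-0.5 + 0.2·1 + -0.4·2.

10.45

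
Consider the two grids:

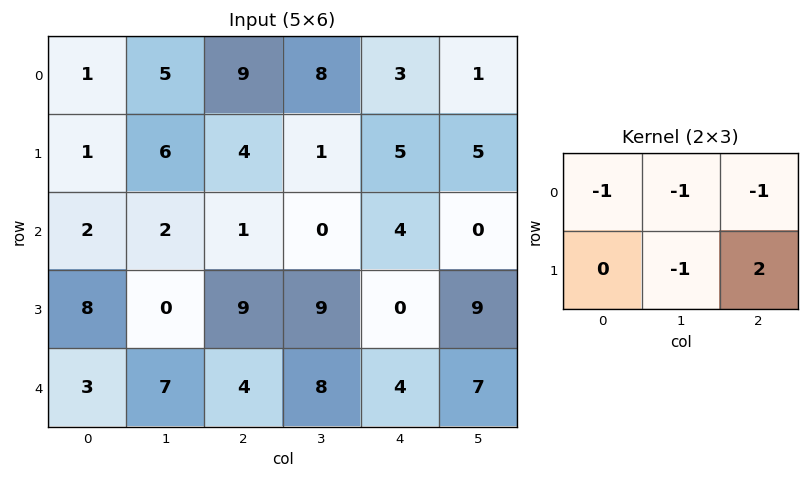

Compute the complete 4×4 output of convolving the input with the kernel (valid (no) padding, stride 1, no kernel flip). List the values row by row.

Output[0,0]: The receptive field on the input at this output position is [1 5 9 / 1 6 4]. Elementwise product with the kernel and sum: 1·-1 + 5·-1 + 9·-1 + 6·-1 + 4·2.
Output[0,1]: The receptive field on the input at this output position is [5 9 8 / 6 4 1]. Elementwise product with the kernel and sum: 5·-1 + 9·-1 + 8·-1 + 4·-1 + 1·2.

-13 -24 -11 -7
-11 -12 -2 -15
13 6 -14 14
-16 -6 -18 -8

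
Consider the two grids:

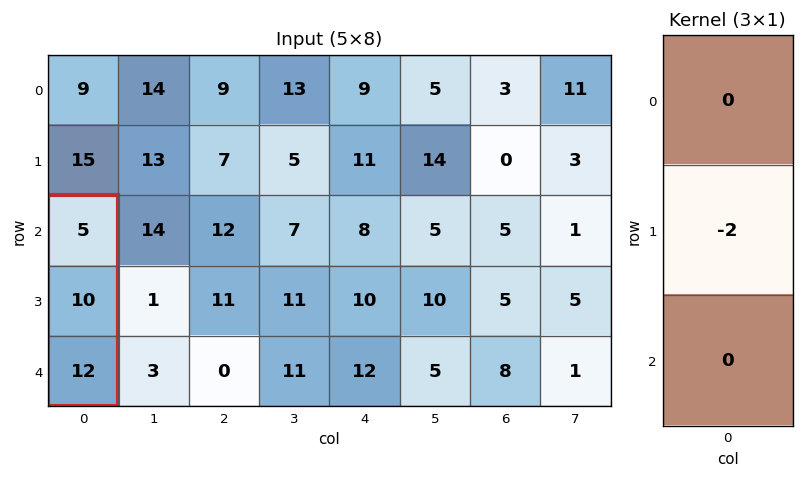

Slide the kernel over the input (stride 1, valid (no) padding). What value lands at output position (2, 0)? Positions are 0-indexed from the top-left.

-20

The receptive field on the input at this output position is [5 / 10 / 12]. Elementwise product with the kernel and sum: 10·-2.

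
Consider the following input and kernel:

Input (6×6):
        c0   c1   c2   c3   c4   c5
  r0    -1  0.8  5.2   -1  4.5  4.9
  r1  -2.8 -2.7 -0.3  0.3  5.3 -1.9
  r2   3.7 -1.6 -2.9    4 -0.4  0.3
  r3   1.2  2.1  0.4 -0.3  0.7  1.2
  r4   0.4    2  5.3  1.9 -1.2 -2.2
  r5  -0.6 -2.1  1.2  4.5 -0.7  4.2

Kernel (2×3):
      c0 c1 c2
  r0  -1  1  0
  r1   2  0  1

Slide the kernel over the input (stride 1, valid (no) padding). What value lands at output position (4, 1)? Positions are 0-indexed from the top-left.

3.6

The receptive field on the input at this output position is [2 5.3 1.9 / -2.1 1.2 4.5]. Elementwise product with the kernel and sum: 2·-1 + 5.3·1 + -2.1·2 + 4.5·1.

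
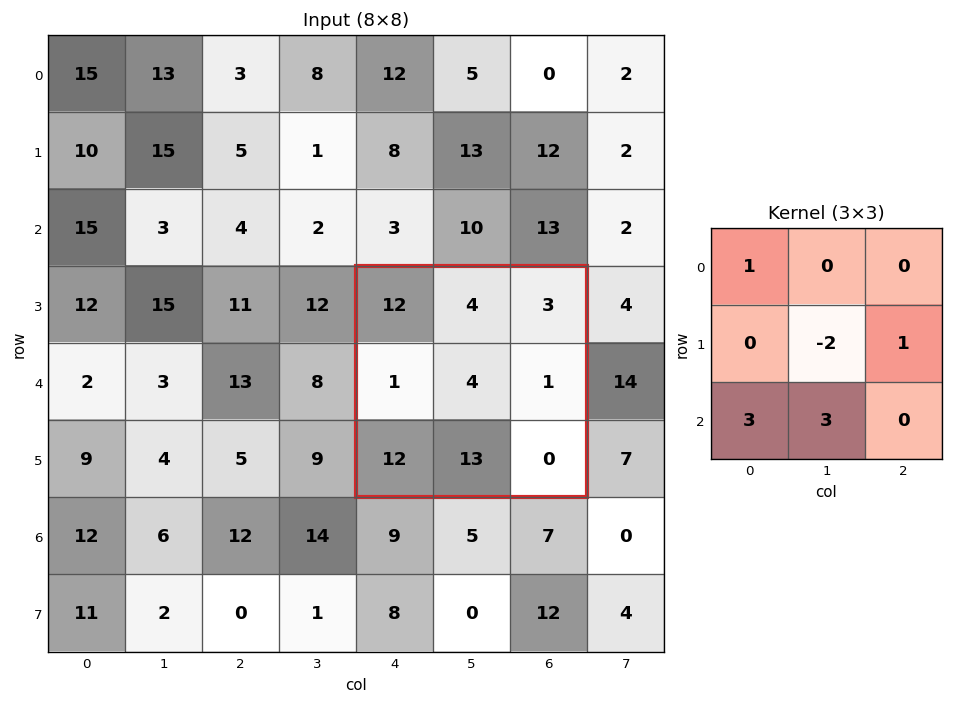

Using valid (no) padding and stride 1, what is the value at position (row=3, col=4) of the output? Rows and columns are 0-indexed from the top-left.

The receptive field on the input at this output position is [12 4 3 / 1 4 1 / 12 13 0]. Elementwise product with the kernel and sum: 12·1 + 4·-2 + 1·1 + 12·3 + 13·3.

80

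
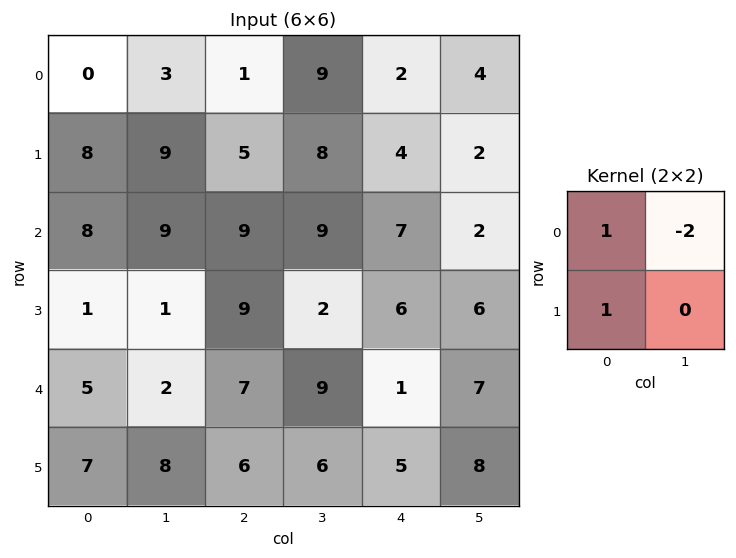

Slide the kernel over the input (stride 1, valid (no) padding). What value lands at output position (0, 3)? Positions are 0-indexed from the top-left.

13

The receptive field on the input at this output position is [9 2 / 8 4]. Elementwise product with the kernel and sum: 9·1 + 2·-2 + 8·1.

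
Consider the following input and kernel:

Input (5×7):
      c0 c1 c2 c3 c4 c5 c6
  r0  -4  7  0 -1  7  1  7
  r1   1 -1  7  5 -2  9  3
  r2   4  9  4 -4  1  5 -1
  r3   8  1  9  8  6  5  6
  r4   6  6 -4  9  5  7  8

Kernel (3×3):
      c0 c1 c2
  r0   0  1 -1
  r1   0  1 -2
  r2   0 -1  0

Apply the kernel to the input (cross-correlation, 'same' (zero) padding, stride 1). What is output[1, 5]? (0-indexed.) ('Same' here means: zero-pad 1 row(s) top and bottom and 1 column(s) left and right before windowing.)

The receptive field on the zero-padded input at this output position is [7 1 7 / -2 9 3 / 1 5 -1]. Elementwise product with the kernel and sum: 1·1 + 7·-1 + 9·1 + 3·-2 + 5·-1.

-8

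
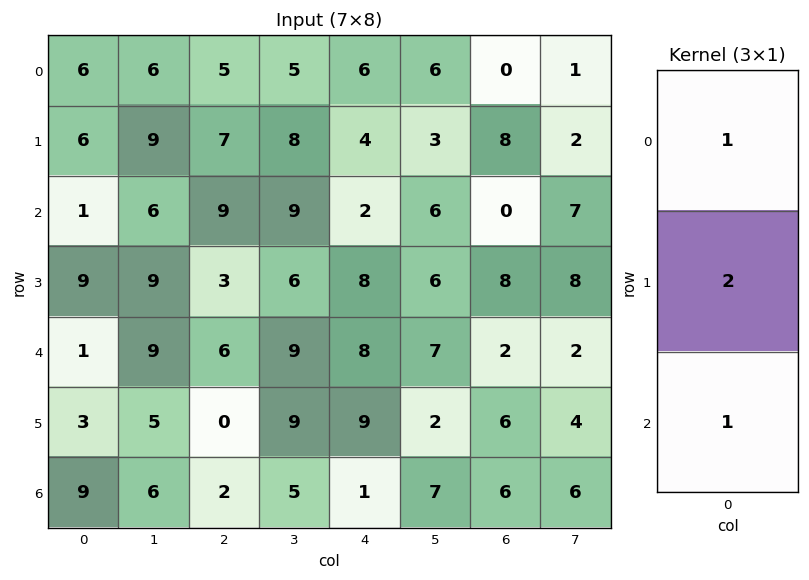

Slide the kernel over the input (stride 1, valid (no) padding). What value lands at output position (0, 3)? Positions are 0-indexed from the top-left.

30

The receptive field on the input at this output position is [5 / 8 / 9]. Elementwise product with the kernel and sum: 5·1 + 8·2 + 9·1.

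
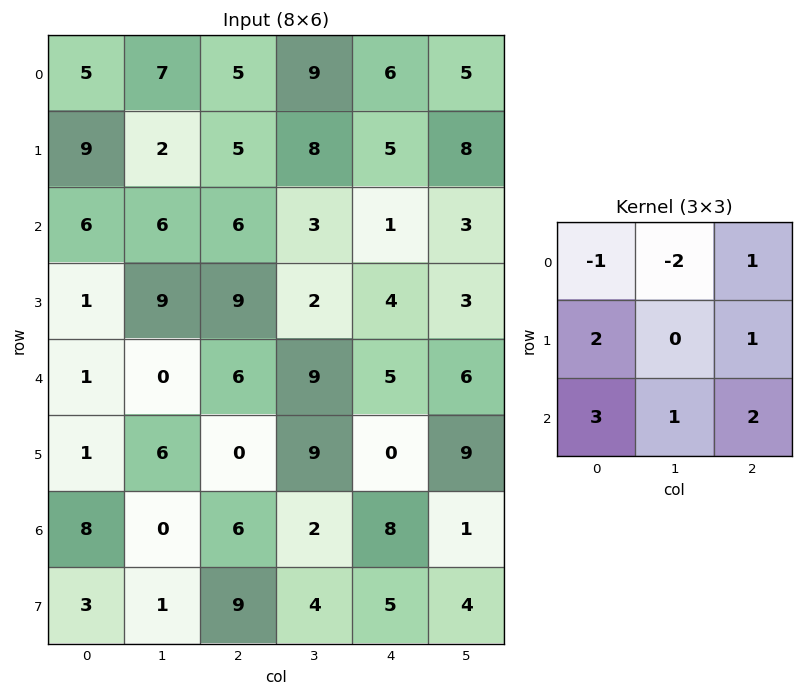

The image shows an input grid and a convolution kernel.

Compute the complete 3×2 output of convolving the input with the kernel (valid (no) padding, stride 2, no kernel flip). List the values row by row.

45 21
14 48
43 17

Output[0,0]: The receptive field on the input at this output position is [5 7 5 / 9 2 5 / 6 6 6]. Elementwise product with the kernel and sum: 5·-1 + 7·-2 + 5·1 + 9·2 + 5·1 + 6·3 + 6·1 + 6·2.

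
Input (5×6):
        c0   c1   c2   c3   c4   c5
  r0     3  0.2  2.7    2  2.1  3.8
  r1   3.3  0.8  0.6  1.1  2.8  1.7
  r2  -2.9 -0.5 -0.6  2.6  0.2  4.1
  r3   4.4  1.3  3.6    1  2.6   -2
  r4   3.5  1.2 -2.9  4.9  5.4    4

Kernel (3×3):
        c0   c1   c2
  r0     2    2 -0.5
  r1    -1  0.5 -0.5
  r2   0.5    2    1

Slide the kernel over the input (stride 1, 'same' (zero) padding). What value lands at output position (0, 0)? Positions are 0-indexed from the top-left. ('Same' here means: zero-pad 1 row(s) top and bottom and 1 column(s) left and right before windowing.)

The receptive field on the zero-padded input at this output position is [0 0 0 / 0 3 0.2 / 0 3.3 0.8]. Elementwise product with the kernel and sum: 0·2 + 0·2 + 0·-0.5 + 0·-1 + 3·0.5 + 0.2·-0.5 + 0·0.5 + 3.3·2 + 0.8·1.

8.8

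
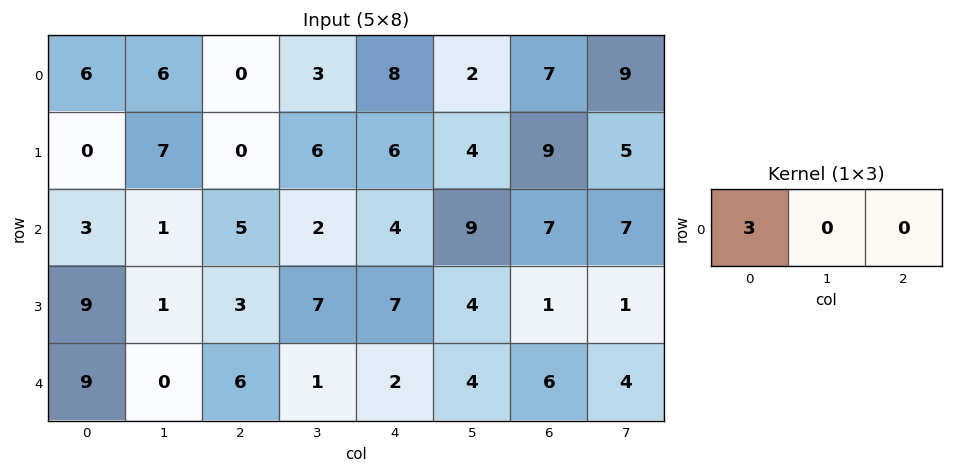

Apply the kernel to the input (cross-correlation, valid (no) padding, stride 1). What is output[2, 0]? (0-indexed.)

9

The receptive field on the input at this output position is [3 1 5]. Elementwise product with the kernel and sum: 3·3.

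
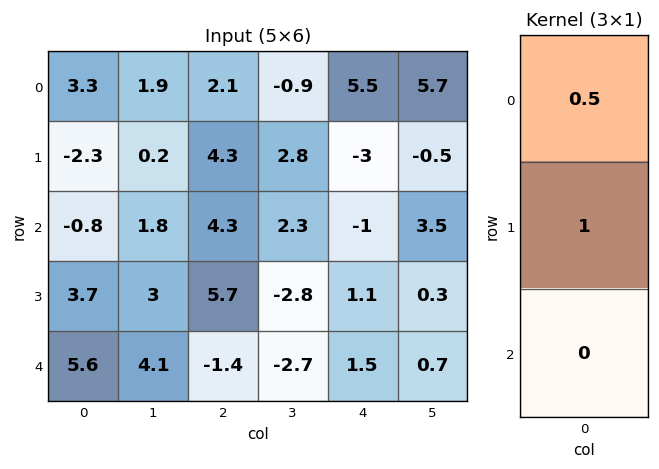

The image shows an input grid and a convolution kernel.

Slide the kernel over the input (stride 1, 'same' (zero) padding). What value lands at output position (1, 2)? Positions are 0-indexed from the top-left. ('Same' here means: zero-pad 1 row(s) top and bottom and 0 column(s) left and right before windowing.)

5.35

The receptive field on the zero-padded input at this output position is [2.1 / 4.3 / 4.3]. Elementwise product with the kernel and sum: 2.1·0.5 + 4.3·1.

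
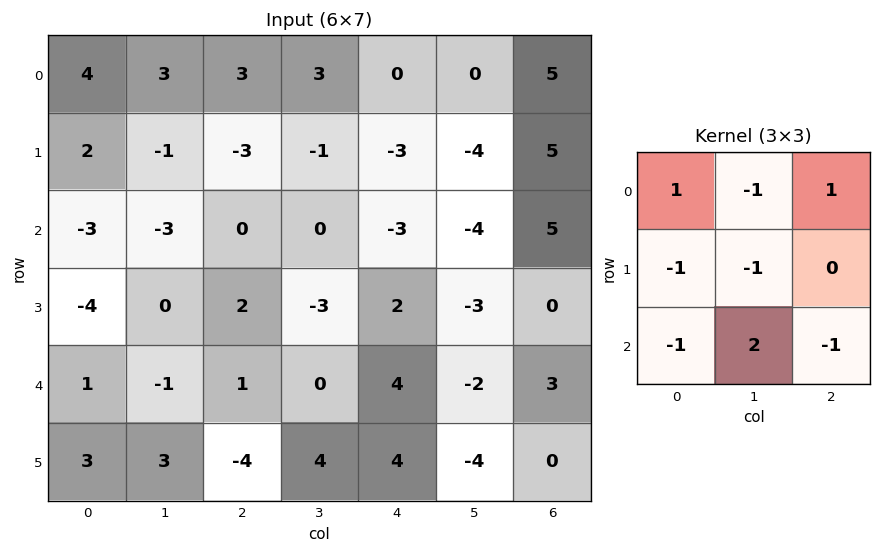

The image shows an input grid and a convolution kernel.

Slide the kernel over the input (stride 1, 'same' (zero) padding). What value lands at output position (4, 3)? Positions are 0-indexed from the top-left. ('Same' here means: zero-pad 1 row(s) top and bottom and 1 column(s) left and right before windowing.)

The receptive field on the zero-padded input at this output position is [2 -3 2 / 1 0 4 / -4 4 4]. Elementwise product with the kernel and sum: 2·1 + -3·-1 + 2·1 + 1·-1 + 0·-1 + -4·-1 + 4·2 + 4·-1.

14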